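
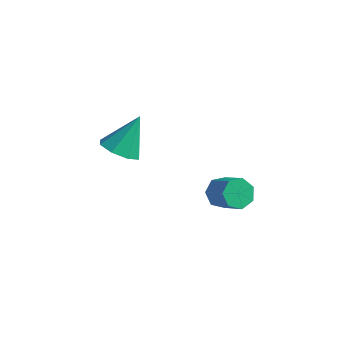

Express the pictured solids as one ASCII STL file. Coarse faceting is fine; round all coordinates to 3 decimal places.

solid 
facet normal -0.749 0.287 -0.597
outer loop
vertex 0.861 -2.452 -3.353
vertex 0.361 -2.773 -2.88
vertex 0.629 -2.062 -2.874
endloop
endfacet
facet normal 0.561 0.754 -0.342
outer loop
vertex 0.861 -2.452 -3.353
vertex 0.629 -2.062 -2.874
vertex 1.94 -2.865 -2.493
endloop
endfacet
facet normal 0.561 0.754 -0.341
outer loop
vertex 1.94 -2.865 -2.493
vertex 0.629 -2.062 -2.874
vertex 1.708 -2.476 -2.015
endloop
endfacet
facet normal 0.749 -0.287 0.597
outer loop
vertex 1.94 -2.865 -2.493
vertex 1.708 -2.476 -2.015
vertex 1.439 -3.187 -2.02
endloop
endfacet
facet normal -0.749 0.287 -0.597
outer loop
vertex 0.629 -2.062 -2.874
vertex 0.361 -2.773 -2.88
vertex 0.195 -2.208 -2.4
endloop
endfacet
facet normal 0.075 0.932 0.355
outer loop
vertex 0.629 -2.062 -2.874
vertex 0.195 -2.208 -2.4
vertex 1.708 -2.476 -2.015
endloop
endfacet
facet normal 0.075 0.932 0.355
outer loop
vertex 1.708 -2.476 -2.015
vertex 0.195 -2.208 -2.4
vertex 1.273 -2.622 -1.54
endloop
endfacet
facet normal 0.749 -0.287 0.597
outer loop
vertex 1.708 -2.476 -2.015
vertex 1.273 -2.622 -1.54
vertex 1.439 -3.187 -2.02
endloop
endfacet
facet normal -0.749 0.287 -0.597
outer loop
vertex 0.195 -2.208 -2.4
vertex 0.361 -2.773 -2.88
vertex -0.114 -2.779 -2.287
endloop
endfacet
facet normal -0.468 0.408 0.784
outer loop
vertex 0.195 -2.208 -2.4
vertex -0.114 -2.779 -2.287
vertex 1.273 -2.622 -1.54
endloop
endfacet
facet normal -0.468 0.408 0.784
outer loop
vertex 1.273 -2.622 -1.54
vertex -0.114 -2.779 -2.287
vertex 0.964 -3.193 -1.427
endloop
endfacet
facet normal 0.749 -0.287 0.597
outer loop
vertex 1.273 -2.622 -1.54
vertex 0.964 -3.193 -1.427
vertex 1.439 -3.187 -2.02
endloop
endfacet
facet normal -0.749 0.287 -0.597
outer loop
vertex -0.114 -2.779 -2.287
vertex 0.361 -2.773 -2.88
vertex -0.066 -3.346 -2.62
endloop
endfacet
facet normal -0.659 -0.422 0.623
outer loop
vertex -0.114 -2.779 -2.287
vertex -0.066 -3.346 -2.62
vertex 0.964 -3.193 -1.427
endloop
endfacet
facet normal -0.658 -0.424 0.622
outer loop
vertex 0.964 -3.193 -1.427
vertex -0.066 -3.346 -2.62
vertex 1.013 -3.76 -1.761
endloop
endfacet
facet normal 0.749 -0.287 0.597
outer loop
vertex 0.964 -3.193 -1.427
vertex 1.013 -3.76 -1.761
vertex 1.439 -3.187 -2.02
endloop
endfacet
facet normal -0.749 0.287 -0.597
outer loop
vertex -0.066 -3.346 -2.62
vertex 0.361 -2.773 -2.88
vertex 0.304 -3.481 -3.149
endloop
endfacet
facet normal -0.353 -0.936 -0.008
outer loop
vertex -0.066 -3.346 -2.62
vertex 0.304 -3.481 -3.149
vertex 1.013 -3.76 -1.761
endloop
endfacet
facet normal -0.353 -0.936 -0.008
outer loop
vertex 1.013 -3.76 -1.761
vertex 0.304 -3.481 -3.149
vertex 1.383 -3.895 -2.29
endloop
endfacet
facet normal 0.749 -0.287 0.597
outer loop
vertex 1.013 -3.76 -1.761
vertex 1.383 -3.895 -2.29
vertex 1.439 -3.187 -2.02
endloop
endfacet
facet normal -0.749 0.287 -0.597
outer loop
vertex 0.304 -3.481 -3.149
vertex 0.361 -2.773 -2.88
vertex 0.716 -3.083 -3.475
endloop
endfacet
facet normal 0.218 -0.744 -0.632
outer loop
vertex 0.304 -3.481 -3.149
vertex 0.716 -3.083 -3.475
vertex 1.383 -3.895 -2.29
endloop
endfacet
facet normal 0.218 -0.744 -0.632
outer loop
vertex 1.383 -3.895 -2.29
vertex 0.716 -3.083 -3.475
vertex 1.795 -3.497 -2.616
endloop
endfacet
facet normal 0.749 -0.287 0.597
outer loop
vertex 1.383 -3.895 -2.29
vertex 1.795 -3.497 -2.616
vertex 1.439 -3.187 -2.02
endloop
endfacet
facet normal -0.749 0.288 -0.597
outer loop
vertex 0.716 -3.083 -3.475
vertex 0.361 -2.773 -2.88
vertex 0.861 -2.452 -3.353
endloop
endfacet
facet normal 0.625 0.007 -0.781
outer loop
vertex 0.716 -3.083 -3.475
vertex 0.861 -2.452 -3.353
vertex 1.795 -3.497 -2.616
endloop
endfacet
facet normal 0.625 0.008 -0.780
outer loop
vertex 1.795 -3.497 -2.616
vertex 0.861 -2.452 -3.353
vertex 1.94 -2.865 -2.493
endloop
endfacet
facet normal 0.749 -0.288 0.597
outer loop
vertex 1.795 -3.497 -2.616
vertex 1.94 -2.865 -2.493
vertex 1.439 -3.187 -2.02
endloop
endfacet
facet normal -0.157 -0.569 -0.807
outer loop
vertex -3.474 -3.165 -2.006
vertex -4.032 -3.759 -1.479
vertex -4.188 -2.962 -2.01
endloop
endfacet
facet normal 0.269 0.943 -0.195
outer loop
vertex -3.474 -3.165 -2.006
vertex -4.188 -2.962 -2.01
vertex -3.728 -2.661 0.079
endloop
endfacet
facet normal -0.157 -0.569 -0.807
outer loop
vertex -4.188 -2.962 -2.01
vertex -4.032 -3.759 -1.479
vertex -4.811 -3.226 -1.703
endloop
endfacet
facet normal -0.407 0.912 -0.042
outer loop
vertex -4.188 -2.962 -2.01
vertex -4.811 -3.226 -1.703
vertex -3.728 -2.661 0.079
endloop
endfacet
facet normal -0.157 -0.569 -0.807
outer loop
vertex -4.811 -3.226 -1.703
vertex -4.032 -3.759 -1.479
vertex -4.977 -3.802 -1.265
endloop
endfacet
facet normal -0.806 0.487 0.335
outer loop
vertex -4.811 -3.226 -1.703
vertex -4.977 -3.802 -1.265
vertex -3.728 -2.661 0.079
endloop
endfacet
facet normal -0.157 -0.568 -0.808
outer loop
vertex -4.977 -3.802 -1.265
vertex -4.032 -3.759 -1.479
vertex -4.589 -4.353 -0.953
endloop
endfacet
facet normal -0.694 -0.083 0.715
outer loop
vertex -4.977 -3.802 -1.265
vertex -4.589 -4.353 -0.953
vertex -3.728 -2.661 0.079
endloop
endfacet
facet normal -0.156 -0.569 -0.808
outer loop
vertex -4.589 -4.353 -0.953
vertex -4.032 -3.759 -1.479
vertex -3.875 -4.555 -0.949
endloop
endfacet
facet normal -0.136 -0.464 0.875
outer loop
vertex -4.589 -4.353 -0.953
vertex -3.875 -4.555 -0.949
vertex -3.728 -2.661 0.079
endloop
endfacet
facet normal -0.158 -0.569 -0.807
outer loop
vertex -3.875 -4.555 -0.949
vertex -4.032 -3.759 -1.479
vertex -3.253 -4.292 -1.256
endloop
endfacet
facet normal 0.540 -0.434 0.722
outer loop
vertex -3.875 -4.555 -0.949
vertex -3.253 -4.292 -1.256
vertex -3.728 -2.661 0.079
endloop
endfacet
facet normal -0.158 -0.568 -0.807
outer loop
vertex -3.253 -4.292 -1.256
vertex -4.032 -3.759 -1.479
vertex -3.087 -3.716 -1.694
endloop
endfacet
facet normal 0.939 -0.009 0.344
outer loop
vertex -3.253 -4.292 -1.256
vertex -3.087 -3.716 -1.694
vertex -3.728 -2.661 0.079
endloop
endfacet
facet normal -0.158 -0.568 -0.808
outer loop
vertex -3.087 -3.716 -1.694
vertex -4.032 -3.759 -1.479
vertex -3.474 -3.165 -2.006
endloop
endfacet
facet normal 0.827 0.561 -0.035
outer loop
vertex -3.087 -3.716 -1.694
vertex -3.474 -3.165 -2.006
vertex -3.728 -2.661 0.079
endloop
endfacet

endsolid


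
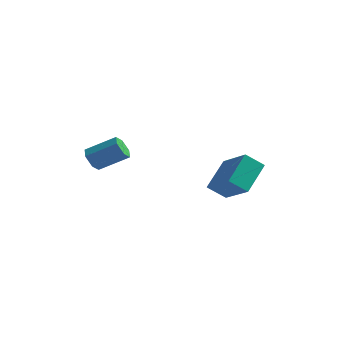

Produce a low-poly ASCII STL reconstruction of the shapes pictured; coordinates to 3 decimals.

solid 
facet normal -0.792 -0.348 -0.502
outer loop
vertex -3.28 -3.882 2.472
vertex -3.616 -3.365 2.644
vertex -3.275 -3.36 2.102
endloop
endfacet
facet normal 0.611 -0.462 -0.643
outer loop
vertex -3.28 -3.882 2.472
vertex -3.275 -3.36 2.102
vertex -2.029 -3.332 3.265
endloop
endfacet
facet normal 0.610 -0.463 -0.643
outer loop
vertex -2.029 -3.332 3.265
vertex -3.275 -3.36 2.102
vertex -2.023 -2.81 2.895
endloop
endfacet
facet normal 0.792 0.347 0.502
outer loop
vertex -2.029 -3.332 3.265
vertex -2.023 -2.81 2.895
vertex -2.364 -2.815 3.436
endloop
endfacet
facet normal -0.792 -0.347 -0.502
outer loop
vertex -3.275 -3.36 2.102
vertex -3.616 -3.365 2.644
vertex -3.61 -2.843 2.273
endloop
endfacet
facet normal 0.313 0.475 -0.823
outer loop
vertex -3.275 -3.36 2.102
vertex -3.61 -2.843 2.273
vertex -2.023 -2.81 2.895
endloop
endfacet
facet normal 0.313 0.475 -0.823
outer loop
vertex -2.023 -2.81 2.895
vertex -3.61 -2.843 2.273
vertex -2.359 -2.293 3.066
endloop
endfacet
facet normal 0.792 0.348 0.502
outer loop
vertex -2.023 -2.81 2.895
vertex -2.359 -2.293 3.066
vertex -2.364 -2.815 3.436
endloop
endfacet
facet normal -0.792 -0.347 -0.502
outer loop
vertex -3.61 -2.843 2.273
vertex -3.616 -3.365 2.644
vertex -3.951 -2.848 2.815
endloop
endfacet
facet normal -0.299 0.937 -0.179
outer loop
vertex -3.61 -2.843 2.273
vertex -3.951 -2.848 2.815
vertex -2.359 -2.293 3.066
endloop
endfacet
facet normal -0.299 0.937 -0.179
outer loop
vertex -2.359 -2.293 3.066
vertex -3.951 -2.848 2.815
vertex -2.7 -2.298 3.608
endloop
endfacet
facet normal 0.792 0.348 0.502
outer loop
vertex -2.359 -2.293 3.066
vertex -2.7 -2.298 3.608
vertex -2.364 -2.815 3.436
endloop
endfacet
facet normal -0.792 -0.347 -0.502
outer loop
vertex -3.951 -2.848 2.815
vertex -3.616 -3.365 2.644
vertex -3.957 -3.37 3.185
endloop
endfacet
facet normal -0.611 0.463 0.643
outer loop
vertex -3.951 -2.848 2.815
vertex -3.957 -3.37 3.185
vertex -2.7 -2.298 3.608
endloop
endfacet
facet normal -0.610 0.462 0.643
outer loop
vertex -2.7 -2.298 3.608
vertex -3.957 -3.37 3.185
vertex -2.705 -2.82 3.978
endloop
endfacet
facet normal 0.792 0.348 0.502
outer loop
vertex -2.7 -2.298 3.608
vertex -2.705 -2.82 3.978
vertex -2.364 -2.815 3.436
endloop
endfacet
facet normal -0.792 -0.348 -0.502
outer loop
vertex -3.957 -3.37 3.185
vertex -3.616 -3.365 2.644
vertex -3.621 -3.887 3.014
endloop
endfacet
facet normal -0.312 -0.475 0.823
outer loop
vertex -3.957 -3.37 3.185
vertex -3.621 -3.887 3.014
vertex -2.705 -2.82 3.978
endloop
endfacet
facet normal -0.313 -0.475 0.823
outer loop
vertex -2.705 -2.82 3.978
vertex -3.621 -3.887 3.014
vertex -2.37 -3.337 3.807
endloop
endfacet
facet normal 0.792 0.347 0.502
outer loop
vertex -2.705 -2.82 3.978
vertex -2.37 -3.337 3.807
vertex -2.364 -2.815 3.436
endloop
endfacet
facet normal -0.792 -0.348 -0.502
outer loop
vertex -3.621 -3.887 3.014
vertex -3.616 -3.365 2.644
vertex -3.28 -3.882 2.472
endloop
endfacet
facet normal 0.299 -0.937 0.179
outer loop
vertex -3.621 -3.887 3.014
vertex -3.28 -3.882 2.472
vertex -2.37 -3.337 3.807
endloop
endfacet
facet normal 0.299 -0.937 0.179
outer loop
vertex -2.37 -3.337 3.807
vertex -3.28 -3.882 2.472
vertex -2.029 -3.332 3.265
endloop
endfacet
facet normal 0.792 0.347 0.502
outer loop
vertex -2.37 -3.337 3.807
vertex -2.029 -3.332 3.265
vertex -2.364 -2.815 3.436
endloop
endfacet
facet normal -0.756 0.439 -0.486
outer loop
vertex 1.049 -1.524 1.21
vertex 1.154 -0.119 2.314
vertex 1.747 -1.056 0.548
endloop
endfacet
facet normal -0.058 -0.785 -0.617
outer loop
vertex 3.206 -1.901 1.486
vertex 1.049 -1.524 1.21
vertex 1.747 -1.056 0.548
endloop
endfacet
facet normal -0.757 0.437 -0.486
outer loop
vertex 1.747 -1.056 0.548
vertex 1.154 -0.119 2.314
vertex 1.851 0.35 1.651
endloop
endfacet
facet normal 0.652 0.438 -0.619
outer loop
vertex 1.851 0.35 1.651
vertex 3.206 -1.901 1.486
vertex 1.747 -1.056 0.548
endloop
endfacet
facet normal -0.652 -0.438 0.619
outer loop
vertex 1.049 -1.524 1.21
vertex 2.613 -0.964 3.252
vertex 1.154 -0.119 2.314
endloop
endfacet
facet normal -0.058 -0.785 -0.617
outer loop
vertex 2.509 -2.37 2.149
vertex 1.049 -1.524 1.21
vertex 3.206 -1.901 1.486
endloop
endfacet
facet normal -0.652 -0.438 0.619
outer loop
vertex 2.509 -2.37 2.149
vertex 2.613 -0.964 3.252
vertex 1.049 -1.524 1.21
endloop
endfacet
facet normal 0.058 0.785 0.617
outer loop
vertex 1.154 -0.119 2.314
vertex 2.613 -0.964 3.252
vertex 1.851 0.35 1.651
endloop
endfacet
facet normal 0.652 0.438 -0.619
outer loop
vertex 3.311 -0.496 2.59
vertex 3.206 -1.901 1.486
vertex 1.851 0.35 1.651
endloop
endfacet
facet normal 0.058 0.785 0.617
outer loop
vertex 1.851 0.35 1.651
vertex 2.613 -0.964 3.252
vertex 3.311 -0.496 2.59
endloop
endfacet
facet normal 0.757 -0.438 0.486
outer loop
vertex 3.311 -0.496 2.59
vertex 2.509 -2.37 2.149
vertex 3.206 -1.901 1.486
endloop
endfacet
facet normal 0.756 -0.438 0.487
outer loop
vertex 2.613 -0.964 3.252
vertex 2.509 -2.37 2.149
vertex 3.311 -0.496 2.59
endloop
endfacet

endsolid


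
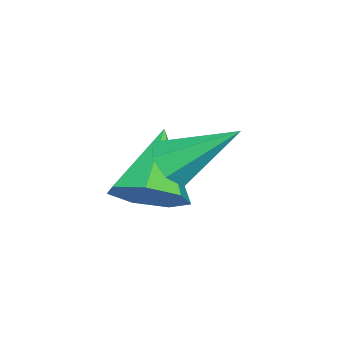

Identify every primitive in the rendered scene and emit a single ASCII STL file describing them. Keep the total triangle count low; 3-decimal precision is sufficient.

solid 
facet normal 0.058 -0.782 -0.620
outer loop
vertex 0.056 -0.839 -0.661
vertex -0.427 -0.564 -1.053
vertex 0.247 -0.484 -1.091
endloop
endfacet
facet normal 0.878 0.095 0.469
outer loop
vertex 0.056 -0.839 -0.661
vertex 0.247 -0.484 -1.091
vertex -0.533 0.884 0.093
endloop
endfacet
facet normal 0.058 -0.783 -0.619
outer loop
vertex 0.247 -0.484 -1.091
vertex -0.427 -0.564 -1.053
vertex -0.069 -0.19 -1.493
endloop
endfacet
facet normal 0.781 0.598 -0.177
outer loop
vertex 0.247 -0.484 -1.091
vertex -0.069 -0.19 -1.493
vertex -0.533 0.884 0.093
endloop
endfacet
facet normal 0.058 -0.783 -0.619
outer loop
vertex -0.069 -0.19 -1.493
vertex -0.427 -0.564 -1.053
vertex -0.654 -0.177 -1.564
endloop
endfacet
facet normal 0.084 0.836 -0.542
outer loop
vertex -0.069 -0.19 -1.493
vertex -0.654 -0.177 -1.564
vertex -0.533 0.884 0.093
endloop
endfacet
facet normal 0.057 -0.784 -0.619
outer loop
vertex -0.654 -0.177 -1.564
vertex -0.427 -0.564 -1.053
vertex -1.069 -0.456 -1.249
endloop
endfacet
facet normal -0.692 0.630 -0.353
outer loop
vertex -0.654 -0.177 -1.564
vertex -1.069 -0.456 -1.249
vertex -0.533 0.884 0.093
endloop
endfacet
facet normal 0.057 -0.783 -0.619
outer loop
vertex -1.069 -0.456 -1.249
vertex -0.427 -0.564 -1.053
vertex -1.0 -0.816 -0.787
endloop
endfacet
facet normal -0.959 0.135 0.248
outer loop
vertex -1.069 -0.456 -1.249
vertex -1.0 -0.816 -0.787
vertex -0.533 0.884 0.093
endloop
endfacet
facet normal 0.057 -0.783 -0.620
outer loop
vertex -1.0 -0.816 -0.787
vertex -0.427 -0.564 -1.053
vertex -0.499 -0.987 -0.525
endloop
endfacet
facet normal -0.518 -0.277 0.809
outer loop
vertex -1.0 -0.816 -0.787
vertex -0.499 -0.987 -0.525
vertex -0.533 0.884 0.093
endloop
endfacet
facet normal 0.057 -0.783 -0.619
outer loop
vertex -0.499 -0.987 -0.525
vertex -0.427 -0.564 -1.053
vertex 0.056 -0.839 -0.661
endloop
endfacet
facet normal 0.301 -0.294 0.907
outer loop
vertex -0.499 -0.987 -0.525
vertex 0.056 -0.839 -0.661
vertex -0.533 0.884 0.093
endloop
endfacet
facet normal 0.732 0.044 -0.680
outer loop
vertex -0.785 -1.257 -2.135
vertex -1.426 -1.407 -2.834
vertex -1.13 -0.573 -2.462
endloop
endfacet
facet normal 0.204 0.504 0.839
outer loop
vertex -0.785 -1.257 -2.135
vertex -1.13 -0.573 -2.462
vertex -2.874 -1.493 -1.486
endloop
endfacet
facet normal 0.731 0.044 -0.680
outer loop
vertex -1.13 -0.573 -2.462
vertex -1.426 -1.407 -2.834
vertex -1.698 -0.517 -3.069
endloop
endfacet
facet normal -0.280 0.896 0.345
outer loop
vertex -1.13 -0.573 -2.462
vertex -1.698 -0.517 -3.069
vertex -2.874 -1.493 -1.486
endloop
endfacet
facet normal 0.732 0.044 -0.680
outer loop
vertex -1.698 -0.517 -3.069
vertex -1.426 -1.407 -2.834
vertex -2.061 -1.131 -3.499
endloop
endfacet
facet normal -0.773 0.600 -0.204
outer loop
vertex -1.698 -0.517 -3.069
vertex -2.061 -1.131 -3.499
vertex -2.874 -1.493 -1.486
endloop
endfacet
facet normal 0.732 0.044 -0.680
outer loop
vertex -2.061 -1.131 -3.499
vertex -1.426 -1.407 -2.834
vertex -1.946 -1.953 -3.428
endloop
endfacet
facet normal -0.905 -0.161 -0.394
outer loop
vertex -2.061 -1.131 -3.499
vertex -1.946 -1.953 -3.428
vertex -2.874 -1.493 -1.486
endloop
endfacet
facet normal 0.732 0.043 -0.680
outer loop
vertex -1.946 -1.953 -3.428
vertex -1.426 -1.407 -2.834
vertex -1.439 -2.364 -2.909
endloop
endfacet
facet normal -0.575 -0.814 -0.082
outer loop
vertex -1.946 -1.953 -3.428
vertex -1.439 -2.364 -2.909
vertex -2.874 -1.493 -1.486
endloop
endfacet
facet normal 0.732 0.043 -0.680
outer loop
vertex -1.439 -2.364 -2.909
vertex -1.426 -1.407 -2.834
vertex -0.923 -2.054 -2.334
endloop
endfacet
facet normal -0.033 -0.867 0.497
outer loop
vertex -1.439 -2.364 -2.909
vertex -0.923 -2.054 -2.334
vertex -2.874 -1.493 -1.486
endloop
endfacet
facet normal 0.732 0.043 -0.680
outer loop
vertex -0.923 -2.054 -2.334
vertex -1.426 -1.407 -2.834
vertex -0.785 -1.257 -2.135
endloop
endfacet
facet normal 0.314 -0.281 0.907
outer loop
vertex -0.923 -2.054 -2.334
vertex -0.785 -1.257 -2.135
vertex -2.874 -1.493 -1.486
endloop
endfacet

endsolid


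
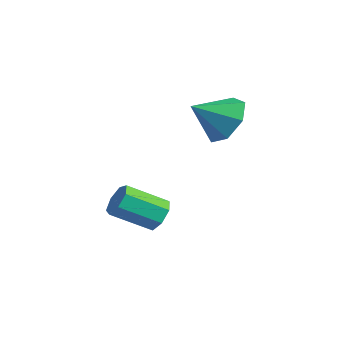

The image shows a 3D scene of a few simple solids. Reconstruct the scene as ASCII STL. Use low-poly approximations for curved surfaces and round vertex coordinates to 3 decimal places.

solid 
facet normal 0.300 0.811 -0.501
outer loop
vertex 1.72 -0.699 -2.741
vertex 1.205 -0.779 -3.179
vertex 1.217 -0.425 -2.599
endloop
endfacet
facet normal 0.428 0.355 0.831
outer loop
vertex 1.72 -0.699 -2.741
vertex 1.217 -0.425 -2.599
vertex 1.229 -2.021 -1.924
endloop
endfacet
facet normal 0.431 0.354 0.830
outer loop
vertex 1.229 -2.021 -1.924
vertex 1.217 -0.425 -2.599
vertex 0.727 -1.746 -1.781
endloop
endfacet
facet normal -0.301 -0.811 0.502
outer loop
vertex 1.229 -2.021 -1.924
vertex 0.727 -1.746 -1.781
vertex 0.715 -2.101 -2.361
endloop
endfacet
facet normal 0.301 0.811 -0.501
outer loop
vertex 1.217 -0.425 -2.599
vertex 1.205 -0.779 -3.179
vertex 0.706 -0.417 -2.893
endloop
endfacet
facet normal -0.398 0.585 0.707
outer loop
vertex 1.217 -0.425 -2.599
vertex 0.706 -0.417 -2.893
vertex 0.727 -1.746 -1.781
endloop
endfacet
facet normal -0.398 0.585 0.707
outer loop
vertex 0.727 -1.746 -1.781
vertex 0.706 -0.417 -2.893
vertex 0.215 -1.739 -2.075
endloop
endfacet
facet normal -0.300 -0.811 0.503
outer loop
vertex 0.727 -1.746 -1.781
vertex 0.215 -1.739 -2.075
vertex 0.715 -2.101 -2.361
endloop
endfacet
facet normal 0.301 0.811 -0.502
outer loop
vertex 0.706 -0.417 -2.893
vertex 1.205 -0.779 -3.179
vertex 0.57 -0.682 -3.403
endloop
endfacet
facet normal -0.925 0.376 0.052
outer loop
vertex 0.706 -0.417 -2.893
vertex 0.57 -0.682 -3.403
vertex 0.215 -1.739 -2.075
endloop
endfacet
facet normal -0.926 0.374 0.051
outer loop
vertex 0.215 -1.739 -2.075
vertex 0.57 -0.682 -3.403
vertex 0.08 -2.004 -2.585
endloop
endfacet
facet normal -0.301 -0.811 0.501
outer loop
vertex 0.215 -1.739 -2.075
vertex 0.08 -2.004 -2.585
vertex 0.715 -2.101 -2.361
endloop
endfacet
facet normal 0.301 0.811 -0.501
outer loop
vertex 0.57 -0.682 -3.403
vertex 1.205 -0.779 -3.179
vertex 0.913 -1.02 -3.744
endloop
endfacet
facet normal -0.756 -0.118 -0.644
outer loop
vertex 0.57 -0.682 -3.403
vertex 0.913 -1.02 -3.744
vertex 0.08 -2.004 -2.585
endloop
endfacet
facet normal -0.756 -0.118 -0.644
outer loop
vertex 0.08 -2.004 -2.585
vertex 0.913 -1.02 -3.744
vertex 0.423 -2.342 -2.926
endloop
endfacet
facet normal -0.301 -0.811 0.501
outer loop
vertex 0.08 -2.004 -2.585
vertex 0.423 -2.342 -2.926
vertex 0.715 -2.101 -2.361
endloop
endfacet
facet normal 0.301 0.811 -0.502
outer loop
vertex 0.913 -1.02 -3.744
vertex 1.205 -0.779 -3.179
vertex 1.476 -1.177 -3.66
endloop
endfacet
facet normal -0.018 -0.521 -0.853
outer loop
vertex 0.913 -1.02 -3.744
vertex 1.476 -1.177 -3.66
vertex 0.423 -2.342 -2.926
endloop
endfacet
facet normal -0.018 -0.521 -0.853
outer loop
vertex 0.423 -2.342 -2.926
vertex 1.476 -1.177 -3.66
vertex 0.985 -2.499 -2.842
endloop
endfacet
facet normal -0.301 -0.811 0.502
outer loop
vertex 0.423 -2.342 -2.926
vertex 0.985 -2.499 -2.842
vertex 0.715 -2.101 -2.361
endloop
endfacet
facet normal 0.301 0.811 -0.501
outer loop
vertex 1.476 -1.177 -3.66
vertex 1.205 -0.779 -3.179
vertex 1.835 -1.034 -3.213
endloop
endfacet
facet normal 0.735 -0.533 -0.420
outer loop
vertex 1.476 -1.177 -3.66
vertex 1.835 -1.034 -3.213
vertex 0.985 -2.499 -2.842
endloop
endfacet
facet normal 0.735 -0.533 -0.420
outer loop
vertex 0.985 -2.499 -2.842
vertex 1.835 -1.034 -3.213
vertex 1.344 -2.356 -2.396
endloop
endfacet
facet normal -0.301 -0.811 0.502
outer loop
vertex 0.985 -2.499 -2.842
vertex 1.344 -2.356 -2.396
vertex 0.715 -2.101 -2.361
endloop
endfacet
facet normal 0.301 0.811 -0.502
outer loop
vertex 1.835 -1.034 -3.213
vertex 1.205 -0.779 -3.179
vertex 1.72 -0.699 -2.741
endloop
endfacet
facet normal 0.933 -0.143 0.329
outer loop
vertex 1.835 -1.034 -3.213
vertex 1.72 -0.699 -2.741
vertex 1.344 -2.356 -2.396
endloop
endfacet
facet normal 0.933 -0.143 0.329
outer loop
vertex 1.344 -2.356 -2.396
vertex 1.72 -0.699 -2.741
vertex 1.229 -2.021 -1.924
endloop
endfacet
facet normal -0.301 -0.811 0.502
outer loop
vertex 1.344 -2.356 -2.396
vertex 1.229 -2.021 -1.924
vertex 0.715 -2.101 -2.361
endloop
endfacet
facet normal 0.127 0.835 -0.536
outer loop
vertex 1.965 1.955 1.704
vertex 1.561 1.475 0.861
vertex 1.062 2.027 1.602
endloop
endfacet
facet normal -0.112 0.001 0.994
outer loop
vertex 1.965 1.955 1.704
vertex 1.062 2.027 1.602
vertex 1.379 0.265 1.639
endloop
endfacet
facet normal 0.126 0.834 -0.537
outer loop
vertex 1.062 2.027 1.602
vertex 1.561 1.475 0.861
vertex 0.535 1.683 0.943
endloop
endfacet
facet normal -0.744 -0.120 0.657
outer loop
vertex 1.062 2.027 1.602
vertex 0.535 1.683 0.943
vertex 1.379 0.265 1.639
endloop
endfacet
facet normal 0.126 0.835 -0.536
outer loop
vertex 0.535 1.683 0.943
vertex 1.561 1.475 0.861
vertex 0.781 1.183 0.222
endloop
endfacet
facet normal -0.868 -0.494 0.046
outer loop
vertex 0.535 1.683 0.943
vertex 0.781 1.183 0.222
vertex 1.379 0.265 1.639
endloop
endfacet
facet normal 0.127 0.835 -0.536
outer loop
vertex 0.781 1.183 0.222
vertex 1.561 1.475 0.861
vertex 1.615 0.903 -0.017
endloop
endfacet
facet normal -0.390 -0.839 -0.379
outer loop
vertex 0.781 1.183 0.222
vertex 1.615 0.903 -0.017
vertex 1.379 0.265 1.639
endloop
endfacet
facet normal 0.126 0.835 -0.536
outer loop
vertex 1.615 0.903 -0.017
vertex 1.561 1.475 0.861
vertex 2.408 1.054 0.405
endloop
endfacet
facet normal 0.329 -0.896 -0.298
outer loop
vertex 1.615 0.903 -0.017
vertex 2.408 1.054 0.405
vertex 1.379 0.265 1.639
endloop
endfacet
facet normal 0.126 0.835 -0.536
outer loop
vertex 2.408 1.054 0.405
vertex 1.561 1.475 0.861
vertex 2.564 1.522 1.171
endloop
endfacet
facet normal 0.749 -0.622 0.227
outer loop
vertex 2.408 1.054 0.405
vertex 2.564 1.522 1.171
vertex 1.379 0.265 1.639
endloop
endfacet
facet normal 0.127 0.835 -0.536
outer loop
vertex 2.564 1.522 1.171
vertex 1.561 1.475 0.861
vertex 1.965 1.955 1.704
endloop
endfacet
facet normal 0.553 -0.223 0.803
outer loop
vertex 2.564 1.522 1.171
vertex 1.965 1.955 1.704
vertex 1.379 0.265 1.639
endloop
endfacet

endsolid


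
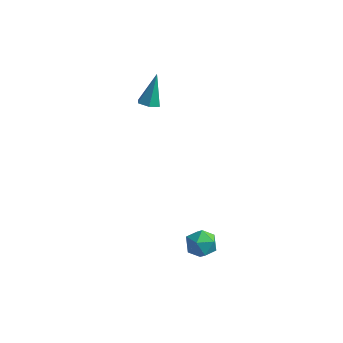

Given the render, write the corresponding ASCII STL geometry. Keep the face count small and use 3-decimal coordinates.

solid 
facet normal -0.138 0.830 0.540
outer loop
vertex 1.554 -1.377 -2.838
vertex 2.013 -1.746 -2.153
vertex 2.449 -1.265 -2.781
endloop
endfacet
facet normal -0.113 0.981 -0.157
outer loop
vertex 1.554 -1.377 -2.838
vertex 2.449 -1.265 -2.781
vertex 2.065 -1.437 -3.582
endloop
endfacet
facet normal -0.629 0.610 -0.481
outer loop
vertex 1.554 -1.377 -2.838
vertex 2.065 -1.437 -3.582
vertex 1.392 -2.025 -3.448
endloop
endfacet
facet normal -0.973 0.231 0.014
outer loop
vertex 1.554 -1.377 -2.838
vertex 1.392 -2.025 -3.448
vertex 1.359 -2.216 -2.565
endloop
endfacet
facet normal -0.670 0.366 0.646
outer loop
vertex 1.554 -1.377 -2.838
vertex 1.359 -2.216 -2.565
vertex 2.013 -1.746 -2.153
endloop
endfacet
facet normal 0.515 0.754 -0.409
outer loop
vertex 2.065 -1.437 -3.582
vertex 2.449 -1.265 -2.781
vertex 2.841 -1.844 -3.355
endloop
endfacet
facet normal 0.473 0.509 0.719
outer loop
vertex 2.449 -1.265 -2.781
vertex 2.013 -1.746 -2.153
vertex 2.808 -2.035 -2.472
endloop
endfacet
facet normal -0.387 -0.242 0.890
outer loop
vertex 2.013 -1.746 -2.153
vertex 1.359 -2.216 -2.565
vertex 2.135 -2.623 -2.338
endloop
endfacet
facet normal -0.877 -0.462 -0.133
outer loop
vertex 1.359 -2.216 -2.565
vertex 1.392 -2.025 -3.448
vertex 1.751 -2.795 -3.139
endloop
endfacet
facet normal -0.320 0.153 -0.935
outer loop
vertex 1.392 -2.025 -3.448
vertex 2.065 -1.437 -3.582
vertex 2.187 -2.314 -3.767
endloop
endfacet
facet normal 0.973 -0.231 -0.014
outer loop
vertex 2.646 -2.683 -3.082
vertex 2.841 -1.844 -3.355
vertex 2.808 -2.035 -2.472
endloop
endfacet
facet normal 0.629 -0.610 0.481
outer loop
vertex 2.646 -2.683 -3.082
vertex 2.808 -2.035 -2.472
vertex 2.135 -2.623 -2.338
endloop
endfacet
facet normal 0.113 -0.981 0.157
outer loop
vertex 2.646 -2.683 -3.082
vertex 2.135 -2.623 -2.338
vertex 1.751 -2.795 -3.139
endloop
endfacet
facet normal 0.138 -0.830 -0.540
outer loop
vertex 2.646 -2.683 -3.082
vertex 1.751 -2.795 -3.139
vertex 2.187 -2.314 -3.767
endloop
endfacet
facet normal 0.670 -0.366 -0.646
outer loop
vertex 2.646 -2.683 -3.082
vertex 2.187 -2.314 -3.767
vertex 2.841 -1.844 -3.355
endloop
endfacet
facet normal 0.877 0.462 0.133
outer loop
vertex 2.808 -2.035 -2.472
vertex 2.841 -1.844 -3.355
vertex 2.449 -1.265 -2.781
endloop
endfacet
facet normal 0.320 -0.153 0.935
outer loop
vertex 2.135 -2.623 -2.338
vertex 2.808 -2.035 -2.472
vertex 2.013 -1.746 -2.153
endloop
endfacet
facet normal -0.515 -0.754 0.409
outer loop
vertex 1.751 -2.795 -3.139
vertex 2.135 -2.623 -2.338
vertex 1.359 -2.216 -2.565
endloop
endfacet
facet normal -0.473 -0.509 -0.719
outer loop
vertex 2.187 -2.314 -3.767
vertex 1.751 -2.795 -3.139
vertex 1.392 -2.025 -3.448
endloop
endfacet
facet normal 0.387 0.242 -0.890
outer loop
vertex 2.841 -1.844 -3.355
vertex 2.187 -2.314 -3.767
vertex 2.065 -1.437 -3.582
endloop
endfacet
facet normal -0.010 -0.454 -0.891
outer loop
vertex -2.531 2.468 2.665
vertex -2.89 1.997 2.909
vertex -3.169 2.512 2.65
endloop
endfacet
facet normal 0.072 0.980 -0.186
outer loop
vertex -2.531 2.468 2.665
vertex -3.169 2.512 2.65
vertex -2.87 2.863 4.611
endloop
endfacet
facet normal -0.010 -0.454 -0.891
outer loop
vertex -3.169 2.512 2.65
vertex -2.89 1.997 2.909
vertex -3.528 2.041 2.894
endloop
endfacet
facet normal -0.792 0.610 0.012
outer loop
vertex -3.169 2.512 2.65
vertex -3.528 2.041 2.894
vertex -2.87 2.863 4.611
endloop
endfacet
facet normal -0.010 -0.453 -0.891
outer loop
vertex -3.528 2.041 2.894
vertex -2.89 1.997 2.909
vertex -3.249 1.527 3.152
endloop
endfacet
facet normal -0.861 -0.243 0.446
outer loop
vertex -3.528 2.041 2.894
vertex -3.249 1.527 3.152
vertex -2.87 2.863 4.611
endloop
endfacet
facet normal -0.010 -0.453 -0.891
outer loop
vertex -3.249 1.527 3.152
vertex -2.89 1.997 2.909
vertex -2.611 1.483 3.167
endloop
endfacet
facet normal -0.066 -0.727 0.683
outer loop
vertex -3.249 1.527 3.152
vertex -2.611 1.483 3.167
vertex -2.87 2.863 4.611
endloop
endfacet
facet normal -0.010 -0.453 -0.891
outer loop
vertex -2.611 1.483 3.167
vertex -2.89 1.997 2.909
vertex -2.251 1.953 2.924
endloop
endfacet
facet normal 0.797 -0.359 0.486
outer loop
vertex -2.611 1.483 3.167
vertex -2.251 1.953 2.924
vertex -2.87 2.863 4.611
endloop
endfacet
facet normal -0.010 -0.454 -0.891
outer loop
vertex -2.251 1.953 2.924
vertex -2.89 1.997 2.909
vertex -2.531 2.468 2.665
endloop
endfacet
facet normal 0.867 0.496 0.050
outer loop
vertex -2.251 1.953 2.924
vertex -2.531 2.468 2.665
vertex -2.87 2.863 4.611
endloop
endfacet

endsolid


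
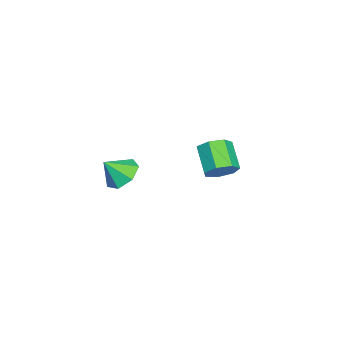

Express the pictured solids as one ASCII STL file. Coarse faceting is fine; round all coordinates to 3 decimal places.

solid 
facet normal -0.296 0.595 -0.747
outer loop
vertex 3.745 -1.912 -0.756
vertex 3.308 -1.265 -0.068
vertex 4.278 -1.254 -0.444
endloop
endfacet
facet normal 0.786 -0.616 -0.044
outer loop
vertex 3.745 -1.912 -0.756
vertex 4.278 -1.254 -0.444
vertex 3.712 -2.075 0.948
endloop
endfacet
facet normal -0.296 0.595 -0.747
outer loop
vertex 4.278 -1.254 -0.444
vertex 3.308 -1.265 -0.068
vertex 4.081 -0.605 0.151
endloop
endfacet
facet normal 0.934 -0.042 0.355
outer loop
vertex 4.278 -1.254 -0.444
vertex 4.081 -0.605 0.151
vertex 3.712 -2.075 0.948
endloop
endfacet
facet normal -0.296 0.595 -0.747
outer loop
vertex 4.081 -0.605 0.151
vertex 3.308 -1.265 -0.068
vertex 3.302 -0.453 0.581
endloop
endfacet
facet normal 0.505 0.310 0.805
outer loop
vertex 4.081 -0.605 0.151
vertex 3.302 -0.453 0.581
vertex 3.712 -2.075 0.948
endloop
endfacet
facet normal -0.297 0.595 -0.747
outer loop
vertex 3.302 -0.453 0.581
vertex 3.308 -1.265 -0.068
vertex 2.528 -0.913 0.523
endloop
endfacet
facet normal -0.176 0.175 0.969
outer loop
vertex 3.302 -0.453 0.581
vertex 2.528 -0.913 0.523
vertex 3.712 -2.075 0.948
endloop
endfacet
facet normal -0.297 0.596 -0.746
outer loop
vertex 2.528 -0.913 0.523
vertex 3.308 -1.265 -0.068
vertex 2.341 -1.638 0.019
endloop
endfacet
facet normal -0.599 -0.347 0.721
outer loop
vertex 2.528 -0.913 0.523
vertex 2.341 -1.638 0.019
vertex 3.712 -2.075 0.948
endloop
endfacet
facet normal -0.297 0.594 -0.747
outer loop
vertex 2.341 -1.638 0.019
vertex 3.308 -1.265 -0.068
vertex 2.883 -2.083 -0.55
endloop
endfacet
facet normal -0.444 -0.860 0.250
outer loop
vertex 2.341 -1.638 0.019
vertex 2.883 -2.083 -0.55
vertex 3.712 -2.075 0.948
endloop
endfacet
facet normal -0.297 0.594 -0.747
outer loop
vertex 2.883 -2.083 -0.55
vertex 3.308 -1.265 -0.068
vertex 3.745 -1.912 -0.756
endloop
endfacet
facet normal 0.173 -0.981 -0.090
outer loop
vertex 2.883 -2.083 -0.55
vertex 3.745 -1.912 -0.756
vertex 3.712 -2.075 0.948
endloop
endfacet
facet normal 0.719 0.353 -0.598
outer loop
vertex -1.53 1.842 -2.824
vertex -2.05 2.634 -2.982
vertex -1.399 2.472 -2.295
endloop
endfacet
facet normal 0.676 -0.551 0.489
outer loop
vertex -1.53 1.842 -2.824
vertex -1.399 2.472 -2.295
vertex -2.811 1.215 -1.759
endloop
endfacet
facet normal 0.676 -0.551 0.489
outer loop
vertex -2.811 1.215 -1.759
vertex -1.399 2.472 -2.295
vertex -2.68 1.845 -1.23
endloop
endfacet
facet normal -0.720 -0.352 0.598
outer loop
vertex -2.811 1.215 -1.759
vertex -2.68 1.845 -1.23
vertex -3.33 2.006 -1.918
endloop
endfacet
facet normal 0.719 0.352 -0.599
outer loop
vertex -1.399 2.472 -2.295
vertex -2.05 2.634 -2.982
vertex -1.758 3.224 -2.284
endloop
endfacet
facet normal 0.545 0.248 0.801
outer loop
vertex -1.399 2.472 -2.295
vertex -1.758 3.224 -2.284
vertex -2.68 1.845 -1.23
endloop
endfacet
facet normal 0.545 0.248 0.801
outer loop
vertex -2.68 1.845 -1.23
vertex -1.758 3.224 -2.284
vertex -3.039 2.597 -1.219
endloop
endfacet
facet normal -0.720 -0.352 0.598
outer loop
vertex -2.68 1.845 -1.23
vertex -3.039 2.597 -1.219
vertex -3.33 2.006 -1.918
endloop
endfacet
facet normal 0.720 0.352 -0.598
outer loop
vertex -1.758 3.224 -2.284
vertex -2.05 2.634 -2.982
vertex -2.336 3.531 -2.799
endloop
endfacet
facet normal 0.003 0.860 0.510
outer loop
vertex -1.758 3.224 -2.284
vertex -2.336 3.531 -2.799
vertex -3.039 2.597 -1.219
endloop
endfacet
facet normal 0.003 0.860 0.510
outer loop
vertex -3.039 2.597 -1.219
vertex -2.336 3.531 -2.799
vertex -3.617 2.904 -1.734
endloop
endfacet
facet normal -0.720 -0.353 0.598
outer loop
vertex -3.039 2.597 -1.219
vertex -3.617 2.904 -1.734
vertex -3.33 2.006 -1.918
endloop
endfacet
facet normal 0.720 0.352 -0.599
outer loop
vertex -2.336 3.531 -2.799
vertex -2.05 2.634 -2.982
vertex -2.699 3.162 -3.452
endloop
endfacet
facet normal -0.541 0.825 -0.165
outer loop
vertex -2.336 3.531 -2.799
vertex -2.699 3.162 -3.452
vertex -3.617 2.904 -1.734
endloop
endfacet
facet normal -0.541 0.825 -0.165
outer loop
vertex -3.617 2.904 -1.734
vertex -2.699 3.162 -3.452
vertex -3.98 2.535 -2.387
endloop
endfacet
facet normal -0.719 -0.353 0.599
outer loop
vertex -3.617 2.904 -1.734
vertex -3.98 2.535 -2.387
vertex -3.33 2.006 -1.918
endloop
endfacet
facet normal 0.720 0.353 -0.598
outer loop
vertex -2.699 3.162 -3.452
vertex -2.05 2.634 -2.982
vertex -2.572 2.395 -3.752
endloop
endfacet
facet normal -0.678 0.168 -0.716
outer loop
vertex -2.699 3.162 -3.452
vertex -2.572 2.395 -3.752
vertex -3.98 2.535 -2.387
endloop
endfacet
facet normal -0.678 0.168 -0.716
outer loop
vertex -3.98 2.535 -2.387
vertex -2.572 2.395 -3.752
vertex -3.853 1.768 -2.687
endloop
endfacet
facet normal -0.719 -0.353 0.598
outer loop
vertex -3.98 2.535 -2.387
vertex -3.853 1.768 -2.687
vertex -3.33 2.006 -1.918
endloop
endfacet
facet normal 0.720 0.353 -0.598
outer loop
vertex -2.572 2.395 -3.752
vertex -2.05 2.634 -2.982
vertex -2.052 1.808 -3.472
endloop
endfacet
facet normal -0.303 -0.616 -0.727
outer loop
vertex -2.572 2.395 -3.752
vertex -2.052 1.808 -3.472
vertex -3.853 1.768 -2.687
endloop
endfacet
facet normal -0.303 -0.616 -0.727
outer loop
vertex -3.853 1.768 -2.687
vertex -2.052 1.808 -3.472
vertex -3.333 1.181 -2.407
endloop
endfacet
facet normal -0.720 -0.352 0.598
outer loop
vertex -3.853 1.768 -2.687
vertex -3.333 1.181 -2.407
vertex -3.33 2.006 -1.918
endloop
endfacet
facet normal 0.719 0.353 -0.598
outer loop
vertex -2.052 1.808 -3.472
vertex -2.05 2.634 -2.982
vertex -1.53 1.842 -2.824
endloop
endfacet
facet normal 0.299 -0.935 -0.191
outer loop
vertex -2.052 1.808 -3.472
vertex -1.53 1.842 -2.824
vertex -3.333 1.181 -2.407
endloop
endfacet
facet normal 0.299 -0.935 -0.191
outer loop
vertex -3.333 1.181 -2.407
vertex -1.53 1.842 -2.824
vertex -2.811 1.215 -1.759
endloop
endfacet
facet normal -0.720 -0.352 0.598
outer loop
vertex -3.333 1.181 -2.407
vertex -2.811 1.215 -1.759
vertex -3.33 2.006 -1.918
endloop
endfacet

endsolid


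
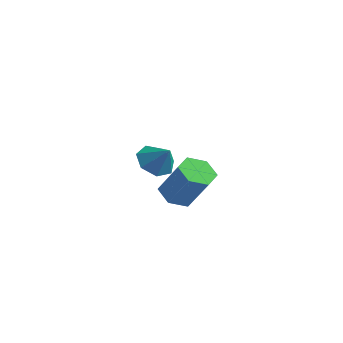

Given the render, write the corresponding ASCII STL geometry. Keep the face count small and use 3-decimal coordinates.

solid 
facet normal -0.686 0.039 -0.727
outer loop
vertex -1.298 1.95 -0.083
vertex -1.906 2.587 0.525
vertex -1.147 2.862 -0.177
endloop
endfacet
facet normal 0.974 -0.176 -0.144
outer loop
vertex -1.298 1.95 -0.083
vertex -1.147 2.862 -0.177
vertex -0.954 2.533 1.535
endloop
endfacet
facet normal -0.686 0.038 -0.727
outer loop
vertex -1.147 2.862 -0.177
vertex -1.906 2.587 0.525
vertex -1.568 3.566 0.257
endloop
endfacet
facet normal 0.859 0.512 0.002
outer loop
vertex -1.147 2.862 -0.177
vertex -1.568 3.566 0.257
vertex -0.954 2.533 1.535
endloop
endfacet
facet normal -0.686 0.038 -0.727
outer loop
vertex -1.568 3.566 0.257
vertex -1.906 2.587 0.525
vertex -2.244 3.533 0.893
endloop
endfacet
facet normal 0.391 0.799 0.457
outer loop
vertex -1.568 3.566 0.257
vertex -2.244 3.533 0.893
vertex -0.954 2.533 1.535
endloop
endfacet
facet normal -0.685 0.038 -0.728
outer loop
vertex -2.244 3.533 0.893
vertex -1.906 2.587 0.525
vertex -2.666 2.788 1.251
endloop
endfacet
facet normal -0.077 0.467 0.881
outer loop
vertex -2.244 3.533 0.893
vertex -2.666 2.788 1.251
vertex -0.954 2.533 1.535
endloop
endfacet
facet normal -0.685 0.038 -0.728
outer loop
vertex -2.666 2.788 1.251
vertex -1.906 2.587 0.525
vertex -2.516 1.891 1.063
endloop
endfacet
facet normal -0.193 -0.232 0.953
outer loop
vertex -2.666 2.788 1.251
vertex -2.516 1.891 1.063
vertex -0.954 2.533 1.535
endloop
endfacet
facet normal -0.685 0.039 -0.727
outer loop
vertex -2.516 1.891 1.063
vertex -1.906 2.587 0.525
vertex -1.907 1.518 0.469
endloop
endfacet
facet normal 0.131 -0.774 0.620
outer loop
vertex -2.516 1.891 1.063
vertex -1.907 1.518 0.469
vertex -0.954 2.533 1.535
endloop
endfacet
facet normal -0.686 0.039 -0.727
outer loop
vertex -1.907 1.518 0.469
vertex -1.906 2.587 0.525
vertex -1.298 1.95 -0.083
endloop
endfacet
facet normal 0.650 -0.748 0.131
outer loop
vertex -1.907 1.518 0.469
vertex -1.298 1.95 -0.083
vertex -0.954 2.533 1.535
endloop
endfacet
facet normal -0.562 0.035 -0.826
outer loop
vertex 3.783 -2.041 1.143
vertex 3.021 -1.833 1.67
vertex 3.567 -1.135 1.328
endloop
endfacet
facet normal 0.795 0.297 -0.529
outer loop
vertex 3.783 -2.041 1.143
vertex 3.567 -1.135 1.328
vertex 4.981 -2.116 2.902
endloop
endfacet
facet normal 0.795 0.297 -0.529
outer loop
vertex 4.981 -2.116 2.902
vertex 3.567 -1.135 1.328
vertex 4.765 -1.209 3.087
endloop
endfacet
facet normal 0.563 -0.034 0.826
outer loop
vertex 4.981 -2.116 2.902
vertex 4.765 -1.209 3.087
vertex 4.219 -1.907 3.43
endloop
endfacet
facet normal -0.563 0.035 -0.826
outer loop
vertex 3.567 -1.135 1.328
vertex 3.021 -1.833 1.67
vertex 2.805 -0.926 1.856
endloop
endfacet
facet normal 0.201 0.975 -0.096
outer loop
vertex 3.567 -1.135 1.328
vertex 2.805 -0.926 1.856
vertex 4.765 -1.209 3.087
endloop
endfacet
facet normal 0.200 0.975 -0.095
outer loop
vertex 4.765 -1.209 3.087
vertex 2.805 -0.926 1.856
vertex 4.003 -1.001 3.615
endloop
endfacet
facet normal 0.563 -0.034 0.826
outer loop
vertex 4.765 -1.209 3.087
vertex 4.003 -1.001 3.615
vertex 4.219 -1.907 3.43
endloop
endfacet
facet normal -0.563 0.035 -0.826
outer loop
vertex 2.805 -0.926 1.856
vertex 3.021 -1.833 1.67
vertex 2.259 -1.624 2.198
endloop
endfacet
facet normal -0.594 0.677 0.434
outer loop
vertex 2.805 -0.926 1.856
vertex 2.259 -1.624 2.198
vertex 4.003 -1.001 3.615
endloop
endfacet
facet normal -0.594 0.677 0.434
outer loop
vertex 4.003 -1.001 3.615
vertex 2.259 -1.624 2.198
vertex 3.457 -1.699 3.957
endloop
endfacet
facet normal 0.562 -0.035 0.826
outer loop
vertex 4.003 -1.001 3.615
vertex 3.457 -1.699 3.957
vertex 4.219 -1.907 3.43
endloop
endfacet
facet normal -0.563 0.034 -0.826
outer loop
vertex 2.259 -1.624 2.198
vertex 3.021 -1.833 1.67
vertex 2.475 -2.531 2.013
endloop
endfacet
facet normal -0.795 -0.297 0.529
outer loop
vertex 2.259 -1.624 2.198
vertex 2.475 -2.531 2.013
vertex 3.457 -1.699 3.957
endloop
endfacet
facet normal -0.795 -0.297 0.529
outer loop
vertex 3.457 -1.699 3.957
vertex 2.475 -2.531 2.013
vertex 3.673 -2.605 3.772
endloop
endfacet
facet normal 0.562 -0.035 0.826
outer loop
vertex 3.457 -1.699 3.957
vertex 3.673 -2.605 3.772
vertex 4.219 -1.907 3.43
endloop
endfacet
facet normal -0.563 0.034 -0.826
outer loop
vertex 2.475 -2.531 2.013
vertex 3.021 -1.833 1.67
vertex 3.237 -2.739 1.485
endloop
endfacet
facet normal -0.200 -0.975 0.095
outer loop
vertex 2.475 -2.531 2.013
vertex 3.237 -2.739 1.485
vertex 3.673 -2.605 3.772
endloop
endfacet
facet normal -0.201 -0.975 0.095
outer loop
vertex 3.673 -2.605 3.772
vertex 3.237 -2.739 1.485
vertex 4.435 -2.814 3.244
endloop
endfacet
facet normal 0.563 -0.035 0.826
outer loop
vertex 3.673 -2.605 3.772
vertex 4.435 -2.814 3.244
vertex 4.219 -1.907 3.43
endloop
endfacet
facet normal -0.562 0.035 -0.826
outer loop
vertex 3.237 -2.739 1.485
vertex 3.021 -1.833 1.67
vertex 3.783 -2.041 1.143
endloop
endfacet
facet normal 0.594 -0.677 -0.434
outer loop
vertex 3.237 -2.739 1.485
vertex 3.783 -2.041 1.143
vertex 4.435 -2.814 3.244
endloop
endfacet
facet normal 0.594 -0.677 -0.434
outer loop
vertex 4.435 -2.814 3.244
vertex 3.783 -2.041 1.143
vertex 4.981 -2.116 2.902
endloop
endfacet
facet normal 0.563 -0.035 0.826
outer loop
vertex 4.435 -2.814 3.244
vertex 4.981 -2.116 2.902
vertex 4.219 -1.907 3.43
endloop
endfacet

endsolid


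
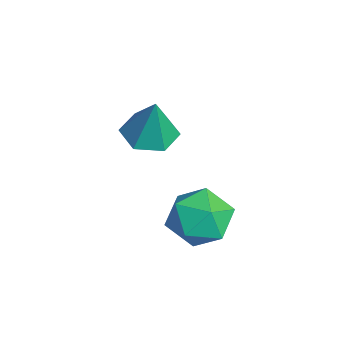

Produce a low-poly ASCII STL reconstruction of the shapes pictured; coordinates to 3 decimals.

solid 
facet normal -0.265 -0.062 -0.962
outer loop
vertex -2.878 -1.09 1.669
vertex -3.566 -0.453 1.817
vertex -2.699 -0.164 1.56
endloop
endfacet
facet normal 0.967 -0.164 0.195
outer loop
vertex -2.878 -1.09 1.669
vertex -2.699 -0.164 1.56
vertex -3.114 -0.347 3.463
endloop
endfacet
facet normal -0.265 -0.061 -0.962
outer loop
vertex -2.699 -0.164 1.56
vertex -3.566 -0.453 1.817
vertex -3.387 0.474 1.709
endloop
endfacet
facet normal 0.689 0.692 0.217
outer loop
vertex -2.699 -0.164 1.56
vertex -3.387 0.474 1.709
vertex -3.114 -0.347 3.463
endloop
endfacet
facet normal -0.265 -0.061 -0.962
outer loop
vertex -3.387 0.474 1.709
vertex -3.566 -0.453 1.817
vertex -4.255 0.185 1.966
endloop
endfacet
facet normal -0.164 0.883 0.439
outer loop
vertex -3.387 0.474 1.709
vertex -4.255 0.185 1.966
vertex -3.114 -0.347 3.463
endloop
endfacet
facet normal -0.265 -0.061 -0.962
outer loop
vertex -4.255 0.185 1.966
vertex -3.566 -0.453 1.817
vertex -4.434 -0.742 2.074
endloop
endfacet
facet normal -0.738 0.217 0.639
outer loop
vertex -4.255 0.185 1.966
vertex -4.434 -0.742 2.074
vertex -3.114 -0.347 3.463
endloop
endfacet
facet normal -0.264 -0.062 -0.962
outer loop
vertex -4.434 -0.742 2.074
vertex -3.566 -0.453 1.817
vertex -3.745 -1.379 1.926
endloop
endfacet
facet normal -0.458 -0.639 0.617
outer loop
vertex -4.434 -0.742 2.074
vertex -3.745 -1.379 1.926
vertex -3.114 -0.347 3.463
endloop
endfacet
facet normal -0.265 -0.062 -0.962
outer loop
vertex -3.745 -1.379 1.926
vertex -3.566 -0.453 1.817
vertex -2.878 -1.09 1.669
endloop
endfacet
facet normal 0.394 -0.830 0.395
outer loop
vertex -3.745 -1.379 1.926
vertex -2.878 -1.09 1.669
vertex -3.114 -0.347 3.463
endloop
endfacet
facet normal -0.449 0.756 0.477
outer loop
vertex -1.235 1.032 0.265
vertex -0.777 0.685 1.245
vertex -0.222 1.428 0.59
endloop
endfacet
facet normal -0.301 0.933 -0.198
outer loop
vertex -1.235 1.032 0.265
vertex -0.222 1.428 0.59
vertex -0.399 1.141 -0.494
endloop
endfacet
facet normal -0.628 0.464 -0.625
outer loop
vertex -1.235 1.032 0.265
vertex -0.399 1.141 -0.494
vertex -1.063 0.221 -0.51
endloop
endfacet
facet normal -0.977 -0.003 -0.213
outer loop
vertex -1.235 1.032 0.265
vertex -1.063 0.221 -0.51
vertex -1.297 -0.062 0.565
endloop
endfacet
facet normal -0.866 0.177 0.468
outer loop
vertex -1.235 1.032 0.265
vertex -1.297 -0.062 0.565
vertex -0.777 0.685 1.245
endloop
endfacet
facet normal 0.402 0.867 -0.295
outer loop
vertex -0.399 1.141 -0.494
vertex -0.222 1.428 0.59
vertex 0.577 0.862 0.015
endloop
endfacet
facet normal 0.165 0.580 0.798
outer loop
vertex -0.222 1.428 0.59
vertex -0.777 0.685 1.245
vertex 0.343 0.579 1.09
endloop
endfacet
facet normal -0.510 -0.357 0.782
outer loop
vertex -0.777 0.685 1.245
vertex -1.297 -0.062 0.565
vertex -0.321 -0.341 1.074
endloop
endfacet
facet normal -0.690 -0.648 -0.321
outer loop
vertex -1.297 -0.062 0.565
vertex -1.063 0.221 -0.51
vertex -0.498 -0.628 -0.01
endloop
endfacet
facet normal -0.126 0.108 -0.986
outer loop
vertex -1.063 0.221 -0.51
vertex -0.399 1.141 -0.494
vertex 0.057 0.115 -0.665
endloop
endfacet
facet normal 0.977 0.003 0.213
outer loop
vertex 0.515 -0.232 0.315
vertex 0.577 0.862 0.015
vertex 0.343 0.579 1.09
endloop
endfacet
facet normal 0.628 -0.464 0.625
outer loop
vertex 0.515 -0.232 0.315
vertex 0.343 0.579 1.09
vertex -0.321 -0.341 1.074
endloop
endfacet
facet normal 0.301 -0.933 0.198
outer loop
vertex 0.515 -0.232 0.315
vertex -0.321 -0.341 1.074
vertex -0.498 -0.628 -0.01
endloop
endfacet
facet normal 0.449 -0.756 -0.477
outer loop
vertex 0.515 -0.232 0.315
vertex -0.498 -0.628 -0.01
vertex 0.057 0.115 -0.665
endloop
endfacet
facet normal 0.866 -0.177 -0.468
outer loop
vertex 0.515 -0.232 0.315
vertex 0.057 0.115 -0.665
vertex 0.577 0.862 0.015
endloop
endfacet
facet normal 0.690 0.648 0.321
outer loop
vertex 0.343 0.579 1.09
vertex 0.577 0.862 0.015
vertex -0.222 1.428 0.59
endloop
endfacet
facet normal 0.126 -0.108 0.986
outer loop
vertex -0.321 -0.341 1.074
vertex 0.343 0.579 1.09
vertex -0.777 0.685 1.245
endloop
endfacet
facet normal -0.402 -0.867 0.295
outer loop
vertex -0.498 -0.628 -0.01
vertex -0.321 -0.341 1.074
vertex -1.297 -0.062 0.565
endloop
endfacet
facet normal -0.165 -0.580 -0.798
outer loop
vertex 0.057 0.115 -0.665
vertex -0.498 -0.628 -0.01
vertex -1.063 0.221 -0.51
endloop
endfacet
facet normal 0.510 0.357 -0.782
outer loop
vertex 0.577 0.862 0.015
vertex 0.057 0.115 -0.665
vertex -0.399 1.141 -0.494
endloop
endfacet

endsolid


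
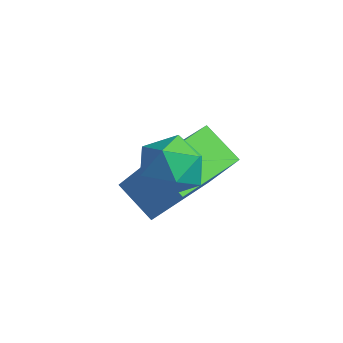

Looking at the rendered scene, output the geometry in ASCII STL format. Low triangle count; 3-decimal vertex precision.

solid 
facet normal -0.498 0.097 0.862
outer loop
vertex -0.19 -1.712 4.544
vertex -0.757 -2.324 4.285
vertex -0.039 -2.553 4.726
endloop
endfacet
facet normal 0.196 0.241 0.951
outer loop
vertex -0.19 -1.712 4.544
vertex -0.039 -2.553 4.726
vertex 0.615 -2.039 4.461
endloop
endfacet
facet normal 0.368 0.776 0.512
outer loop
vertex -0.19 -1.712 4.544
vertex 0.615 -2.039 4.461
vertex 0.302 -1.492 3.857
endloop
endfacet
facet normal -0.219 0.964 0.152
outer loop
vertex -0.19 -1.712 4.544
vertex 0.302 -1.492 3.857
vertex -0.546 -1.668 3.749
endloop
endfacet
facet normal -0.755 0.543 0.368
outer loop
vertex -0.19 -1.712 4.544
vertex -0.546 -1.668 3.749
vertex -0.757 -2.324 4.285
endloop
endfacet
facet normal 0.568 -0.335 0.752
outer loop
vertex 0.615 -2.039 4.461
vertex -0.039 -2.553 4.726
vertex 0.546 -2.852 4.151
endloop
endfacet
facet normal -0.555 -0.568 0.608
outer loop
vertex -0.039 -2.553 4.726
vertex -0.757 -2.324 4.285
vertex -0.302 -3.028 4.043
endloop
endfacet
facet normal -0.969 0.155 -0.191
outer loop
vertex -0.757 -2.324 4.285
vertex -0.546 -1.668 3.749
vertex -0.615 -2.481 3.439
endloop
endfacet
facet normal -0.104 0.835 -0.540
outer loop
vertex -0.546 -1.668 3.749
vertex 0.302 -1.492 3.857
vertex 0.039 -1.967 3.174
endloop
endfacet
facet normal 0.846 0.532 0.043
outer loop
vertex 0.302 -1.492 3.857
vertex 0.615 -2.039 4.461
vertex 0.757 -2.196 3.615
endloop
endfacet
facet normal 0.219 -0.964 -0.152
outer loop
vertex 0.19 -2.808 3.356
vertex 0.546 -2.852 4.151
vertex -0.302 -3.028 4.043
endloop
endfacet
facet normal -0.368 -0.776 -0.512
outer loop
vertex 0.19 -2.808 3.356
vertex -0.302 -3.028 4.043
vertex -0.615 -2.481 3.439
endloop
endfacet
facet normal -0.196 -0.241 -0.951
outer loop
vertex 0.19 -2.808 3.356
vertex -0.615 -2.481 3.439
vertex 0.039 -1.967 3.174
endloop
endfacet
facet normal 0.498 -0.097 -0.862
outer loop
vertex 0.19 -2.808 3.356
vertex 0.039 -1.967 3.174
vertex 0.757 -2.196 3.615
endloop
endfacet
facet normal 0.755 -0.543 -0.368
outer loop
vertex 0.19 -2.808 3.356
vertex 0.757 -2.196 3.615
vertex 0.546 -2.852 4.151
endloop
endfacet
facet normal 0.104 -0.835 0.540
outer loop
vertex -0.302 -3.028 4.043
vertex 0.546 -2.852 4.151
vertex -0.039 -2.553 4.726
endloop
endfacet
facet normal -0.846 -0.532 -0.043
outer loop
vertex -0.615 -2.481 3.439
vertex -0.302 -3.028 4.043
vertex -0.757 -2.324 4.285
endloop
endfacet
facet normal -0.568 0.335 -0.752
outer loop
vertex 0.039 -1.967 3.174
vertex -0.615 -2.481 3.439
vertex -0.546 -1.668 3.749
endloop
endfacet
facet normal 0.555 0.568 -0.608
outer loop
vertex 0.757 -2.196 3.615
vertex 0.039 -1.967 3.174
vertex 0.302 -1.492 3.857
endloop
endfacet
facet normal 0.969 -0.155 0.191
outer loop
vertex 0.546 -2.852 4.151
vertex 0.757 -2.196 3.615
vertex 0.615 -2.039 4.461
endloop
endfacet
facet normal -0.527 -0.056 -0.848
outer loop
vertex -1.866 -1.771 1.725
vertex -1.712 0.37 1.487
vertex -0.816 -1.919 1.082
endloop
endfacet
facet normal -0.072 -0.991 0.111
outer loop
vertex 0.012 -1.83 2.413
vertex -1.866 -1.771 1.725
vertex -0.816 -1.919 1.082
endloop
endfacet
facet normal -0.527 -0.056 -0.848
outer loop
vertex -0.816 -1.919 1.082
vertex -1.712 0.37 1.487
vertex -0.662 0.223 0.844
endloop
endfacet
facet normal 0.847 -0.119 -0.519
outer loop
vertex -0.662 0.223 0.844
vertex 0.012 -1.83 2.413
vertex -0.816 -1.919 1.082
endloop
endfacet
facet normal -0.847 0.119 0.519
outer loop
vertex -1.866 -1.771 1.725
vertex -0.884 0.459 2.818
vertex -1.712 0.37 1.487
endloop
endfacet
facet normal -0.071 -0.991 0.110
outer loop
vertex -1.038 -1.683 3.056
vertex -1.866 -1.771 1.725
vertex 0.012 -1.83 2.413
endloop
endfacet
facet normal -0.847 0.119 0.519
outer loop
vertex -1.038 -1.683 3.056
vertex -0.884 0.459 2.818
vertex -1.866 -1.771 1.725
endloop
endfacet
facet normal 0.071 0.991 -0.111
outer loop
vertex -1.712 0.37 1.487
vertex -0.884 0.459 2.818
vertex -0.662 0.223 0.844
endloop
endfacet
facet normal 0.847 -0.119 -0.519
outer loop
vertex 0.166 0.311 2.175
vertex 0.012 -1.83 2.413
vertex -0.662 0.223 0.844
endloop
endfacet
facet normal 0.072 0.991 -0.110
outer loop
vertex -0.662 0.223 0.844
vertex -0.884 0.459 2.818
vertex 0.166 0.311 2.175
endloop
endfacet
facet normal 0.527 0.056 0.848
outer loop
vertex 0.166 0.311 2.175
vertex -1.038 -1.683 3.056
vertex 0.012 -1.83 2.413
endloop
endfacet
facet normal 0.527 0.056 0.848
outer loop
vertex -0.884 0.459 2.818
vertex -1.038 -1.683 3.056
vertex 0.166 0.311 2.175
endloop
endfacet

endsolid


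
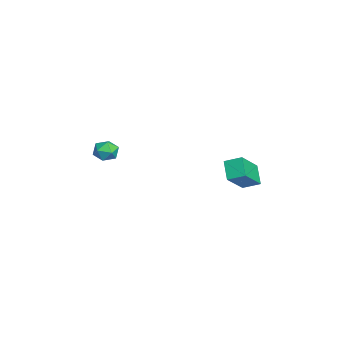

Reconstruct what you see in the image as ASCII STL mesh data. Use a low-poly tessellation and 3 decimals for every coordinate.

solid 
facet normal -0.364 -0.161 0.917
outer loop
vertex -2.073 -3.722 2.061
vertex -1.715 -4.448 2.076
vertex -1.32 -3.796 2.347
endloop
endfacet
facet normal -0.254 0.535 0.806
outer loop
vertex -2.073 -3.722 2.061
vertex -1.32 -3.796 2.347
vertex -1.512 -3.17 1.871
endloop
endfacet
facet normal -0.639 0.731 0.239
outer loop
vertex -2.073 -3.722 2.061
vertex -1.512 -3.17 1.871
vertex -2.027 -3.435 1.305
endloop
endfacet
facet normal -0.988 0.157 -0.000
outer loop
vertex -2.073 -3.722 2.061
vertex -2.027 -3.435 1.305
vertex -2.153 -4.225 1.432
endloop
endfacet
facet normal -0.818 -0.394 0.419
outer loop
vertex -2.073 -3.722 2.061
vertex -2.153 -4.225 1.432
vertex -1.715 -4.448 2.076
endloop
endfacet
facet normal 0.436 0.626 0.647
outer loop
vertex -1.512 -3.17 1.871
vertex -1.32 -3.796 2.347
vertex -0.807 -3.555 1.768
endloop
endfacet
facet normal 0.257 -0.500 0.827
outer loop
vertex -1.32 -3.796 2.347
vertex -1.715 -4.448 2.076
vertex -0.933 -4.345 1.895
endloop
endfacet
facet normal -0.477 -0.879 0.020
outer loop
vertex -1.715 -4.448 2.076
vertex -2.153 -4.225 1.432
vertex -1.448 -4.61 1.329
endloop
endfacet
facet normal -0.751 0.014 -0.660
outer loop
vertex -2.153 -4.225 1.432
vertex -2.027 -3.435 1.305
vertex -1.64 -3.984 0.853
endloop
endfacet
facet normal -0.187 0.944 -0.272
outer loop
vertex -2.027 -3.435 1.305
vertex -1.512 -3.17 1.871
vertex -1.245 -3.332 1.124
endloop
endfacet
facet normal 0.988 -0.157 0.000
outer loop
vertex -0.887 -4.058 1.139
vertex -0.807 -3.555 1.768
vertex -0.933 -4.345 1.895
endloop
endfacet
facet normal 0.639 -0.731 -0.239
outer loop
vertex -0.887 -4.058 1.139
vertex -0.933 -4.345 1.895
vertex -1.448 -4.61 1.329
endloop
endfacet
facet normal 0.254 -0.535 -0.806
outer loop
vertex -0.887 -4.058 1.139
vertex -1.448 -4.61 1.329
vertex -1.64 -3.984 0.853
endloop
endfacet
facet normal 0.364 0.161 -0.917
outer loop
vertex -0.887 -4.058 1.139
vertex -1.64 -3.984 0.853
vertex -1.245 -3.332 1.124
endloop
endfacet
facet normal 0.818 0.394 -0.419
outer loop
vertex -0.887 -4.058 1.139
vertex -1.245 -3.332 1.124
vertex -0.807 -3.555 1.768
endloop
endfacet
facet normal 0.751 -0.014 0.660
outer loop
vertex -0.933 -4.345 1.895
vertex -0.807 -3.555 1.768
vertex -1.32 -3.796 2.347
endloop
endfacet
facet normal 0.187 -0.944 0.272
outer loop
vertex -1.448 -4.61 1.329
vertex -0.933 -4.345 1.895
vertex -1.715 -4.448 2.076
endloop
endfacet
facet normal -0.436 -0.626 -0.647
outer loop
vertex -1.64 -3.984 0.853
vertex -1.448 -4.61 1.329
vertex -2.153 -4.225 1.432
endloop
endfacet
facet normal -0.257 0.500 -0.827
outer loop
vertex -1.245 -3.332 1.124
vertex -1.64 -3.984 0.853
vertex -2.027 -3.435 1.305
endloop
endfacet
facet normal 0.477 0.879 -0.020
outer loop
vertex -0.807 -3.555 1.768
vertex -1.245 -3.332 1.124
vertex -1.512 -3.17 1.871
endloop
endfacet
facet normal -0.738 -0.105 0.667
outer loop
vertex 1.045 2.519 2.004
vertex 1.284 3.486 2.421
vertex -0.3 3.433 0.659
endloop
endfacet
facet normal -0.222 -0.895 -0.386
outer loop
vertex 0.696 3.574 -0.241
vertex 1.045 2.519 2.004
vertex -0.3 3.433 0.659
endloop
endfacet
facet normal -0.738 -0.105 0.667
outer loop
vertex -0.3 3.433 0.659
vertex 1.284 3.486 2.421
vertex -0.061 4.4 1.076
endloop
endfacet
facet normal -0.637 0.433 -0.638
outer loop
vertex -0.061 4.4 1.076
vertex 0.696 3.574 -0.241
vertex -0.3 3.433 0.659
endloop
endfacet
facet normal 0.637 -0.433 0.638
outer loop
vertex 1.045 2.519 2.004
vertex 2.28 3.627 1.521
vertex 1.284 3.486 2.421
endloop
endfacet
facet normal -0.222 -0.895 -0.386
outer loop
vertex 2.041 2.66 1.104
vertex 1.045 2.519 2.004
vertex 0.696 3.574 -0.241
endloop
endfacet
facet normal 0.637 -0.433 0.638
outer loop
vertex 2.041 2.66 1.104
vertex 2.28 3.627 1.521
vertex 1.045 2.519 2.004
endloop
endfacet
facet normal 0.222 0.895 0.386
outer loop
vertex 1.284 3.486 2.421
vertex 2.28 3.627 1.521
vertex -0.061 4.4 1.076
endloop
endfacet
facet normal -0.637 0.433 -0.638
outer loop
vertex 0.935 4.541 0.176
vertex 0.696 3.574 -0.241
vertex -0.061 4.4 1.076
endloop
endfacet
facet normal 0.222 0.895 0.386
outer loop
vertex -0.061 4.4 1.076
vertex 2.28 3.627 1.521
vertex 0.935 4.541 0.176
endloop
endfacet
facet normal 0.738 0.105 -0.667
outer loop
vertex 0.935 4.541 0.176
vertex 2.041 2.66 1.104
vertex 0.696 3.574 -0.241
endloop
endfacet
facet normal 0.738 0.105 -0.667
outer loop
vertex 2.28 3.627 1.521
vertex 2.041 2.66 1.104
vertex 0.935 4.541 0.176
endloop
endfacet

endsolid


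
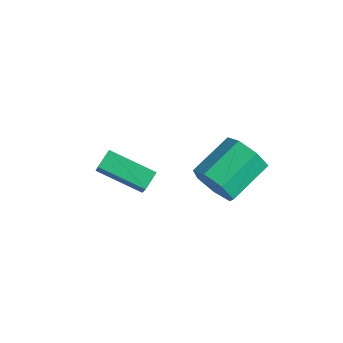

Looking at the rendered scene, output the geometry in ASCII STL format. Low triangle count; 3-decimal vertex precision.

solid 
facet normal -0.525 0.351 -0.775
outer loop
vertex -5.309 1.675 -0.157
vertex -3.634 2.556 -0.891
vertex -5.131 0.97 -0.597
endloop
endfacet
facet normal -0.825 -0.434 0.362
outer loop
vertex -4.286 0.404 0.651
vertex -5.309 1.675 -0.157
vertex -5.131 0.97 -0.597
endloop
endfacet
facet normal -0.525 0.351 -0.775
outer loop
vertex -5.131 0.97 -0.597
vertex -3.634 2.556 -0.891
vertex -3.456 1.851 -1.331
endloop
endfacet
facet normal 0.209 -0.829 -0.518
outer loop
vertex -3.456 1.851 -1.331
vertex -4.286 0.404 0.651
vertex -5.131 0.97 -0.597
endloop
endfacet
facet normal -0.209 0.829 0.518
outer loop
vertex -5.309 1.675 -0.157
vertex -2.789 1.99 0.357
vertex -3.634 2.556 -0.891
endloop
endfacet
facet normal -0.825 -0.434 0.362
outer loop
vertex -4.464 1.109 1.091
vertex -5.309 1.675 -0.157
vertex -4.286 0.404 0.651
endloop
endfacet
facet normal -0.209 0.829 0.518
outer loop
vertex -4.464 1.109 1.091
vertex -2.789 1.99 0.357
vertex -5.309 1.675 -0.157
endloop
endfacet
facet normal 0.825 0.434 -0.362
outer loop
vertex -3.634 2.556 -0.891
vertex -2.789 1.99 0.357
vertex -3.456 1.851 -1.331
endloop
endfacet
facet normal 0.209 -0.829 -0.518
outer loop
vertex -2.611 1.285 -0.083
vertex -4.286 0.404 0.651
vertex -3.456 1.851 -1.331
endloop
endfacet
facet normal 0.825 0.434 -0.362
outer loop
vertex -3.456 1.851 -1.331
vertex -2.789 1.99 0.357
vertex -2.611 1.285 -0.083
endloop
endfacet
facet normal 0.525 -0.351 0.775
outer loop
vertex -2.611 1.285 -0.083
vertex -4.464 1.109 1.091
vertex -4.286 0.404 0.651
endloop
endfacet
facet normal 0.525 -0.351 0.775
outer loop
vertex -2.789 1.99 0.357
vertex -4.464 1.109 1.091
vertex -2.611 1.285 -0.083
endloop
endfacet
facet normal 0.038 -0.920 -0.391
outer loop
vertex 0.438 2.687 0.569
vertex -0.073 2.338 1.341
vertex -0.417 2.689 0.481
endloop
endfacet
facet normal 0.095 0.393 -0.915
outer loop
vertex 0.438 2.687 0.569
vertex -0.417 2.689 0.481
vertex 0.365 4.471 1.327
endloop
endfacet
facet normal 0.095 0.393 -0.915
outer loop
vertex 0.365 4.471 1.327
vertex -0.417 2.689 0.481
vertex -0.49 4.473 1.239
endloop
endfacet
facet normal -0.038 0.920 0.391
outer loop
vertex 0.365 4.471 1.327
vertex -0.49 4.473 1.239
vertex -0.147 4.122 2.099
endloop
endfacet
facet normal 0.038 -0.920 -0.390
outer loop
vertex -0.417 2.689 0.481
vertex -0.073 2.338 1.341
vertex -1.013 2.427 1.041
endloop
endfacet
facet normal -0.719 0.247 -0.650
outer loop
vertex -0.417 2.689 0.481
vertex -1.013 2.427 1.041
vertex -0.49 4.473 1.239
endloop
endfacet
facet normal -0.720 0.247 -0.649
outer loop
vertex -0.49 4.473 1.239
vertex -1.013 2.427 1.041
vertex -1.086 4.211 1.8
endloop
endfacet
facet normal -0.037 0.920 0.390
outer loop
vertex -0.49 4.473 1.239
vertex -1.086 4.211 1.8
vertex -0.147 4.122 2.099
endloop
endfacet
facet normal 0.038 -0.919 -0.391
outer loop
vertex -1.013 2.427 1.041
vertex -0.073 2.338 1.341
vertex -0.902 2.097 1.827
endloop
endfacet
facet normal -0.991 -0.085 0.104
outer loop
vertex -1.013 2.427 1.041
vertex -0.902 2.097 1.827
vertex -1.086 4.211 1.8
endloop
endfacet
facet normal -0.991 -0.085 0.105
outer loop
vertex -1.086 4.211 1.8
vertex -0.902 2.097 1.827
vertex -0.975 3.882 2.585
endloop
endfacet
facet normal -0.037 0.920 0.391
outer loop
vertex -1.086 4.211 1.8
vertex -0.975 3.882 2.585
vertex -0.147 4.122 2.099
endloop
endfacet
facet normal 0.038 -0.920 -0.391
outer loop
vertex -0.902 2.097 1.827
vertex -0.073 2.338 1.341
vertex -0.167 1.949 2.247
endloop
endfacet
facet normal -0.517 -0.352 0.780
outer loop
vertex -0.902 2.097 1.827
vertex -0.167 1.949 2.247
vertex -0.975 3.882 2.585
endloop
endfacet
facet normal -0.517 -0.353 0.780
outer loop
vertex -0.975 3.882 2.585
vertex -0.167 1.949 2.247
vertex -0.24 3.733 3.005
endloop
endfacet
facet normal -0.037 0.920 0.391
outer loop
vertex -0.975 3.882 2.585
vertex -0.24 3.733 3.005
vertex -0.147 4.122 2.099
endloop
endfacet
facet normal 0.038 -0.920 -0.391
outer loop
vertex -0.167 1.949 2.247
vertex -0.073 2.338 1.341
vertex 0.638 2.094 1.984
endloop
endfacet
facet normal 0.347 -0.355 0.868
outer loop
vertex -0.167 1.949 2.247
vertex 0.638 2.094 1.984
vertex -0.24 3.733 3.005
endloop
endfacet
facet normal 0.347 -0.355 0.868
outer loop
vertex -0.24 3.733 3.005
vertex 0.638 2.094 1.984
vertex 0.565 3.878 2.742
endloop
endfacet
facet normal -0.038 0.920 0.391
outer loop
vertex -0.24 3.733 3.005
vertex 0.565 3.878 2.742
vertex -0.147 4.122 2.099
endloop
endfacet
facet normal 0.037 -0.920 -0.390
outer loop
vertex 0.638 2.094 1.984
vertex -0.073 2.338 1.341
vertex 0.908 2.422 1.237
endloop
endfacet
facet normal 0.949 -0.090 0.303
outer loop
vertex 0.638 2.094 1.984
vertex 0.908 2.422 1.237
vertex 0.565 3.878 2.742
endloop
endfacet
facet normal 0.949 -0.089 0.303
outer loop
vertex 0.565 3.878 2.742
vertex 0.908 2.422 1.237
vertex 0.834 4.206 1.996
endloop
endfacet
facet normal -0.038 0.920 0.391
outer loop
vertex 0.565 3.878 2.742
vertex 0.834 4.206 1.996
vertex -0.147 4.122 2.099
endloop
endfacet
facet normal 0.037 -0.920 -0.391
outer loop
vertex 0.908 2.422 1.237
vertex -0.073 2.338 1.341
vertex 0.438 2.687 0.569
endloop
endfacet
facet normal 0.836 0.244 -0.492
outer loop
vertex 0.908 2.422 1.237
vertex 0.438 2.687 0.569
vertex 0.834 4.206 1.996
endloop
endfacet
facet normal 0.837 0.243 -0.491
outer loop
vertex 0.834 4.206 1.996
vertex 0.438 2.687 0.569
vertex 0.365 4.471 1.327
endloop
endfacet
facet normal -0.038 0.920 0.391
outer loop
vertex 0.834 4.206 1.996
vertex 0.365 4.471 1.327
vertex -0.147 4.122 2.099
endloop
endfacet

endsolid


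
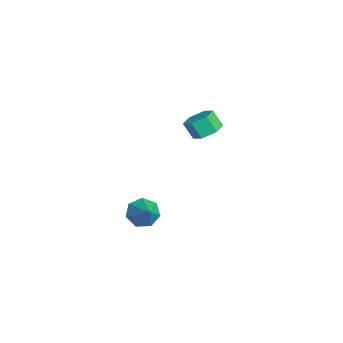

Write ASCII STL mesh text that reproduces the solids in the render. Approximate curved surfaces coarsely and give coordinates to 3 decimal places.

solid 
facet normal -0.783 -0.074 -0.618
outer loop
vertex 3.412 -1.082 0.843
vertex 2.922 -1.398 1.502
vertex 3.037 -0.561 1.256
endloop
endfacet
facet normal 0.693 0.683 -0.232
outer loop
vertex 3.412 -1.082 0.843
vertex 3.037 -0.561 1.256
vertex 4.158 -1.282 2.478
endloop
endfacet
facet normal -0.783 -0.074 -0.618
outer loop
vertex 3.037 -0.561 1.256
vertex 2.922 -1.398 1.502
vertex 2.575 -0.67 1.854
endloop
endfacet
facet normal 0.221 0.915 0.337
outer loop
vertex 3.037 -0.561 1.256
vertex 2.575 -0.67 1.854
vertex 4.158 -1.282 2.478
endloop
endfacet
facet normal -0.782 -0.074 -0.618
outer loop
vertex 2.575 -0.67 1.854
vertex 2.922 -1.398 1.502
vertex 2.374 -1.328 2.187
endloop
endfacet
facet normal -0.153 0.483 0.862
outer loop
vertex 2.575 -0.67 1.854
vertex 2.374 -1.328 2.187
vertex 4.158 -1.282 2.478
endloop
endfacet
facet normal -0.782 -0.074 -0.618
outer loop
vertex 2.374 -1.328 2.187
vertex 2.922 -1.398 1.502
vertex 2.586 -2.038 2.004
endloop
endfacet
facet normal -0.147 -0.288 0.946
outer loop
vertex 2.374 -1.328 2.187
vertex 2.586 -2.038 2.004
vertex 4.158 -1.282 2.478
endloop
endfacet
facet normal -0.783 -0.073 -0.618
outer loop
vertex 2.586 -2.038 2.004
vertex 2.922 -1.398 1.502
vertex 3.05 -2.267 1.443
endloop
endfacet
facet normal 0.234 -0.817 0.527
outer loop
vertex 2.586 -2.038 2.004
vertex 3.05 -2.267 1.443
vertex 4.158 -1.282 2.478
endloop
endfacet
facet normal -0.783 -0.073 -0.618
outer loop
vertex 3.05 -2.267 1.443
vertex 2.922 -1.398 1.502
vertex 3.418 -1.842 0.926
endloop
endfacet
facet normal 0.703 -0.707 -0.080
outer loop
vertex 3.05 -2.267 1.443
vertex 3.418 -1.842 0.926
vertex 4.158 -1.282 2.478
endloop
endfacet
facet normal -0.783 -0.074 -0.618
outer loop
vertex 3.418 -1.842 0.926
vertex 2.922 -1.398 1.502
vertex 3.412 -1.082 0.843
endloop
endfacet
facet normal 0.907 -0.039 -0.419
outer loop
vertex 3.418 -1.842 0.926
vertex 3.412 -1.082 0.843
vertex 4.158 -1.282 2.478
endloop
endfacet
facet normal 0.360 0.413 -0.836
outer loop
vertex -2.39 2.623 2.714
vertex -3.118 3.111 2.642
vertex -2.426 3.417 3.091
endloop
endfacet
facet normal 0.932 -0.120 0.342
outer loop
vertex -2.39 2.623 2.714
vertex -2.426 3.417 3.091
vertex -2.793 2.16 3.65
endloop
endfacet
facet normal 0.932 -0.120 0.342
outer loop
vertex -2.793 2.16 3.65
vertex -2.426 3.417 3.091
vertex -2.829 2.954 4.027
endloop
endfacet
facet normal -0.360 -0.413 0.836
outer loop
vertex -2.793 2.16 3.65
vertex -2.829 2.954 4.027
vertex -3.522 2.649 3.578
endloop
endfacet
facet normal 0.360 0.413 -0.837
outer loop
vertex -2.426 3.417 3.091
vertex -3.118 3.111 2.642
vertex -3.154 3.906 3.019
endloop
endfacet
facet normal 0.431 0.721 0.542
outer loop
vertex -2.426 3.417 3.091
vertex -3.154 3.906 3.019
vertex -2.829 2.954 4.027
endloop
endfacet
facet normal 0.430 0.721 0.543
outer loop
vertex -2.829 2.954 4.027
vertex -3.154 3.906 3.019
vertex -3.558 3.443 3.955
endloop
endfacet
facet normal -0.360 -0.413 0.836
outer loop
vertex -2.829 2.954 4.027
vertex -3.558 3.443 3.955
vertex -3.522 2.649 3.578
endloop
endfacet
facet normal 0.360 0.413 -0.837
outer loop
vertex -3.154 3.906 3.019
vertex -3.118 3.111 2.642
vertex -3.847 3.6 2.57
endloop
endfacet
facet normal -0.501 0.842 0.200
outer loop
vertex -3.154 3.906 3.019
vertex -3.847 3.6 2.57
vertex -3.558 3.443 3.955
endloop
endfacet
facet normal -0.502 0.841 0.200
outer loop
vertex -3.558 3.443 3.955
vertex -3.847 3.6 2.57
vertex -4.25 3.137 3.506
endloop
endfacet
facet normal -0.360 -0.413 0.836
outer loop
vertex -3.558 3.443 3.955
vertex -4.25 3.137 3.506
vertex -3.522 2.649 3.578
endloop
endfacet
facet normal 0.360 0.413 -0.836
outer loop
vertex -3.847 3.6 2.57
vertex -3.118 3.111 2.642
vertex -3.811 2.806 2.193
endloop
endfacet
facet normal -0.932 0.120 -0.342
outer loop
vertex -3.847 3.6 2.57
vertex -3.811 2.806 2.193
vertex -4.25 3.137 3.506
endloop
endfacet
facet normal -0.932 0.120 -0.342
outer loop
vertex -4.25 3.137 3.506
vertex -3.811 2.806 2.193
vertex -4.214 2.343 3.129
endloop
endfacet
facet normal -0.360 -0.413 0.836
outer loop
vertex -4.25 3.137 3.506
vertex -4.214 2.343 3.129
vertex -3.522 2.649 3.578
endloop
endfacet
facet normal 0.360 0.413 -0.836
outer loop
vertex -3.811 2.806 2.193
vertex -3.118 3.111 2.642
vertex -3.082 2.317 2.265
endloop
endfacet
facet normal -0.430 -0.722 -0.542
outer loop
vertex -3.811 2.806 2.193
vertex -3.082 2.317 2.265
vertex -4.214 2.343 3.129
endloop
endfacet
facet normal -0.431 -0.721 -0.543
outer loop
vertex -4.214 2.343 3.129
vertex -3.082 2.317 2.265
vertex -3.486 1.854 3.201
endloop
endfacet
facet normal -0.360 -0.413 0.837
outer loop
vertex -4.214 2.343 3.129
vertex -3.486 1.854 3.201
vertex -3.522 2.649 3.578
endloop
endfacet
facet normal 0.360 0.413 -0.836
outer loop
vertex -3.082 2.317 2.265
vertex -3.118 3.111 2.642
vertex -2.39 2.623 2.714
endloop
endfacet
facet normal 0.502 -0.842 -0.200
outer loop
vertex -3.082 2.317 2.265
vertex -2.39 2.623 2.714
vertex -3.486 1.854 3.201
endloop
endfacet
facet normal 0.501 -0.842 -0.200
outer loop
vertex -3.486 1.854 3.201
vertex -2.39 2.623 2.714
vertex -2.793 2.16 3.65
endloop
endfacet
facet normal -0.360 -0.413 0.837
outer loop
vertex -3.486 1.854 3.201
vertex -2.793 2.16 3.65
vertex -3.522 2.649 3.578
endloop
endfacet

endsolid


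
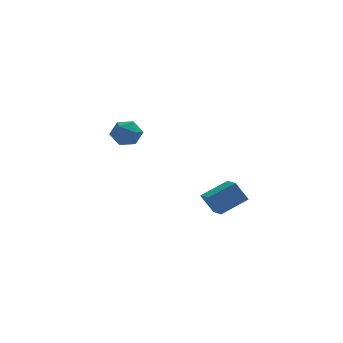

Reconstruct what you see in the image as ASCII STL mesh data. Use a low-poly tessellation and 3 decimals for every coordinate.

solid 
facet normal -0.803 0.120 0.584
outer loop
vertex -2.177 3.989 0.927
vertex -1.73 3.544 1.633
vertex -1.655 4.483 1.543
endloop
endfacet
facet normal -0.750 0.652 0.113
outer loop
vertex -2.177 3.989 0.927
vertex -1.655 4.483 1.543
vertex -1.617 4.687 0.62
endloop
endfacet
facet normal -0.755 0.367 -0.543
outer loop
vertex -2.177 3.989 0.927
vertex -1.617 4.687 0.62
vertex -1.667 3.873 0.139
endloop
endfacet
facet normal -0.811 -0.341 -0.475
outer loop
vertex -2.177 3.989 0.927
vertex -1.667 3.873 0.139
vertex -1.737 3.167 0.765
endloop
endfacet
facet normal -0.841 -0.494 0.221
outer loop
vertex -2.177 3.989 0.927
vertex -1.737 3.167 0.765
vertex -1.73 3.544 1.633
endloop
endfacet
facet normal -0.119 0.971 0.210
outer loop
vertex -1.617 4.687 0.62
vertex -1.655 4.483 1.543
vertex -0.823 4.673 1.135
endloop
endfacet
facet normal -0.204 0.110 0.973
outer loop
vertex -1.655 4.483 1.543
vertex -1.73 3.544 1.633
vertex -0.893 3.967 1.761
endloop
endfacet
facet normal -0.266 -0.883 0.386
outer loop
vertex -1.73 3.544 1.633
vertex -1.737 3.167 0.765
vertex -0.943 3.153 1.28
endloop
endfacet
facet normal -0.218 -0.635 -0.741
outer loop
vertex -1.737 3.167 0.765
vertex -1.667 3.873 0.139
vertex -0.905 3.357 0.357
endloop
endfacet
facet normal -0.128 0.510 -0.850
outer loop
vertex -1.667 3.873 0.139
vertex -1.617 4.687 0.62
vertex -0.83 4.296 0.267
endloop
endfacet
facet normal 0.811 0.341 0.475
outer loop
vertex -0.383 3.851 0.973
vertex -0.823 4.673 1.135
vertex -0.893 3.967 1.761
endloop
endfacet
facet normal 0.755 -0.367 0.543
outer loop
vertex -0.383 3.851 0.973
vertex -0.893 3.967 1.761
vertex -0.943 3.153 1.28
endloop
endfacet
facet normal 0.750 -0.652 -0.113
outer loop
vertex -0.383 3.851 0.973
vertex -0.943 3.153 1.28
vertex -0.905 3.357 0.357
endloop
endfacet
facet normal 0.803 -0.120 -0.584
outer loop
vertex -0.383 3.851 0.973
vertex -0.905 3.357 0.357
vertex -0.83 4.296 0.267
endloop
endfacet
facet normal 0.841 0.494 -0.221
outer loop
vertex -0.383 3.851 0.973
vertex -0.83 4.296 0.267
vertex -0.823 4.673 1.135
endloop
endfacet
facet normal 0.218 0.635 0.741
outer loop
vertex -0.893 3.967 1.761
vertex -0.823 4.673 1.135
vertex -1.655 4.483 1.543
endloop
endfacet
facet normal 0.128 -0.510 0.850
outer loop
vertex -0.943 3.153 1.28
vertex -0.893 3.967 1.761
vertex -1.73 3.544 1.633
endloop
endfacet
facet normal 0.119 -0.971 -0.210
outer loop
vertex -0.905 3.357 0.357
vertex -0.943 3.153 1.28
vertex -1.737 3.167 0.765
endloop
endfacet
facet normal 0.204 -0.110 -0.973
outer loop
vertex -0.83 4.296 0.267
vertex -0.905 3.357 0.357
vertex -1.667 3.873 0.139
endloop
endfacet
facet normal 0.266 0.883 -0.386
outer loop
vertex -0.823 4.673 1.135
vertex -0.83 4.296 0.267
vertex -1.617 4.687 0.62
endloop
endfacet
facet normal -0.472 0.261 0.842
outer loop
vertex 2.759 -3.231 0.107
vertex 2.69 -1.955 -0.327
vertex 1.28 -3.559 -0.62
endloop
endfacet
facet normal 0.052 -0.945 0.322
outer loop
vertex 1.87 -3.885 -1.673
vertex 2.759 -3.231 0.107
vertex 1.28 -3.559 -0.62
endloop
endfacet
facet normal -0.472 0.261 0.842
outer loop
vertex 1.28 -3.559 -0.62
vertex 2.69 -1.955 -0.327
vertex 1.211 -2.282 -1.055
endloop
endfacet
facet normal -0.880 -0.195 -0.433
outer loop
vertex 1.211 -2.282 -1.055
vertex 1.87 -3.885 -1.673
vertex 1.28 -3.559 -0.62
endloop
endfacet
facet normal 0.880 0.195 0.433
outer loop
vertex 2.759 -3.231 0.107
vertex 3.28 -2.281 -1.38
vertex 2.69 -1.955 -0.327
endloop
endfacet
facet normal 0.050 -0.945 0.322
outer loop
vertex 3.349 -3.558 -0.945
vertex 2.759 -3.231 0.107
vertex 1.87 -3.885 -1.673
endloop
endfacet
facet normal 0.880 0.195 0.433
outer loop
vertex 3.349 -3.558 -0.945
vertex 3.28 -2.281 -1.38
vertex 2.759 -3.231 0.107
endloop
endfacet
facet normal -0.051 0.946 -0.321
outer loop
vertex 2.69 -1.955 -0.327
vertex 3.28 -2.281 -1.38
vertex 1.211 -2.282 -1.055
endloop
endfacet
facet normal -0.880 -0.195 -0.433
outer loop
vertex 1.801 -2.609 -2.107
vertex 1.87 -3.885 -1.673
vertex 1.211 -2.282 -1.055
endloop
endfacet
facet normal -0.051 0.945 -0.322
outer loop
vertex 1.211 -2.282 -1.055
vertex 3.28 -2.281 -1.38
vertex 1.801 -2.609 -2.107
endloop
endfacet
facet normal 0.472 -0.261 -0.842
outer loop
vertex 1.801 -2.609 -2.107
vertex 3.349 -3.558 -0.945
vertex 1.87 -3.885 -1.673
endloop
endfacet
facet normal 0.472 -0.261 -0.842
outer loop
vertex 3.28 -2.281 -1.38
vertex 3.349 -3.558 -0.945
vertex 1.801 -2.609 -2.107
endloop
endfacet

endsolid
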